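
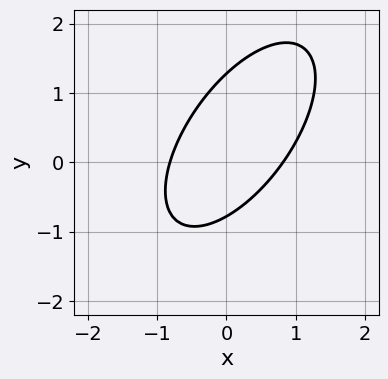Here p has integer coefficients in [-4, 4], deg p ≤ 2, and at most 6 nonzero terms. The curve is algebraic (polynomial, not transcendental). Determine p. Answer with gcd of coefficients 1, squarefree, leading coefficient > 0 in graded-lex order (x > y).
3*x^2 - 3*x*y + 2*y^2 - y - 2

1. deg p = 2. No degree-1 curve has this shape.
2. Putting this together gives p.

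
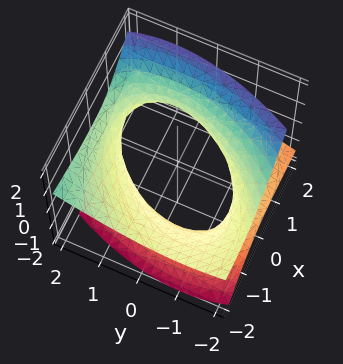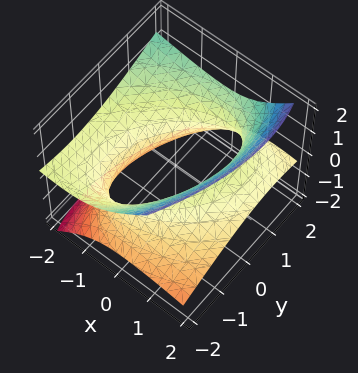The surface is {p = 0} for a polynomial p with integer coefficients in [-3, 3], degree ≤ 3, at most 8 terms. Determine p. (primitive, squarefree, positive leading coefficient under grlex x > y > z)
x^2 - x*y + 3*x*z + y^2 - 3*z^2 - 2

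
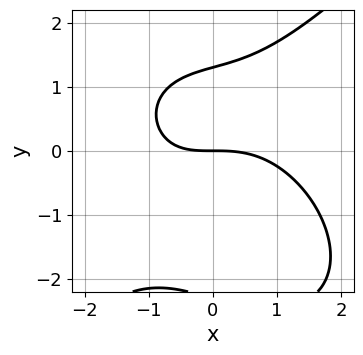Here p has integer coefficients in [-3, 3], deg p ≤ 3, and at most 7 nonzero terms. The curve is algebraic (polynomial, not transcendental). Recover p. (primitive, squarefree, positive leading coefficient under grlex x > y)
x^3 - y^3 + x*y - y^2 + 3*y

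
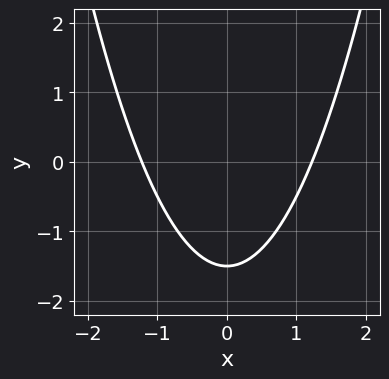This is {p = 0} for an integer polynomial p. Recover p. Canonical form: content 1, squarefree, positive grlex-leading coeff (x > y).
1. Degree: no degree-1 curve has this shape, so deg p = 2.
2. Symmetries: mirror symmetry x ↦ −x ⇒ only even powers of x.
3. Assembling these constraints gives the stated polynomial.

2*x^2 - 2*y - 3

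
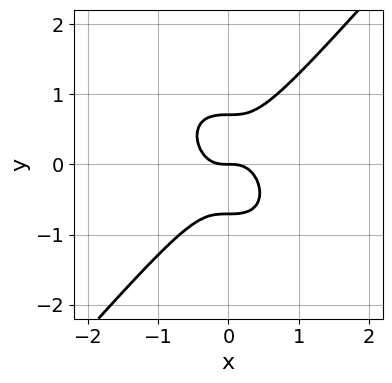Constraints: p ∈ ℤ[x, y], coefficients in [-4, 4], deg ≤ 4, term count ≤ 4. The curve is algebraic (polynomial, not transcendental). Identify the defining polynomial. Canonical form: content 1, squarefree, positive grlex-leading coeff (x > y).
Degree: no degree-2 curve has this shape, so deg p = 3.
Observable constraints: one y-axis crossing is at y = 0; it crosses the x-axis at the gridline x = 0.
Matching integer coefficients to the picture gives p.

3*x^3 - 2*y^3 + y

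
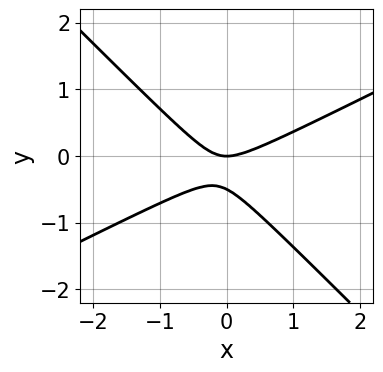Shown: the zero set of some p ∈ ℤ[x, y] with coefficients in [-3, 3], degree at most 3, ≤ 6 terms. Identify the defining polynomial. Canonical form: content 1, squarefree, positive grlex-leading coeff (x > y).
x^2 - x*y - 2*y^2 - y

(a) deg p = 2. The shape is more complex than any degree-1 curve.
(b) From the visible intercepts: it crosses the x-axis at the gridline x = 0; it meets the y-axis at y = 0 (among the integer gridlines).
(c) Solving for integer coefficients yields p as stated.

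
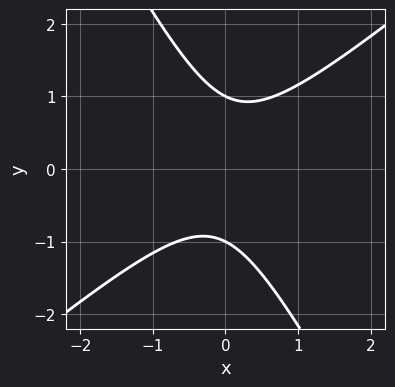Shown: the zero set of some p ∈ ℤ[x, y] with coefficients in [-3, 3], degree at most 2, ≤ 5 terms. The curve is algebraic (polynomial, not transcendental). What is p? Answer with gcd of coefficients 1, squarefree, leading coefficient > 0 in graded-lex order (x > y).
3*x^2 - 2*x*y - 2*y^2 + 2

1. Degree: a generic line meets the curve in up to 2 points, so deg p = 2.
2. Observable constraints: the y-axis gridline crossings are at y ∈ {-1, 1}; it misses every integer gridline on the x-axis.
3. The integer polynomial consistent with all of this is the stated p.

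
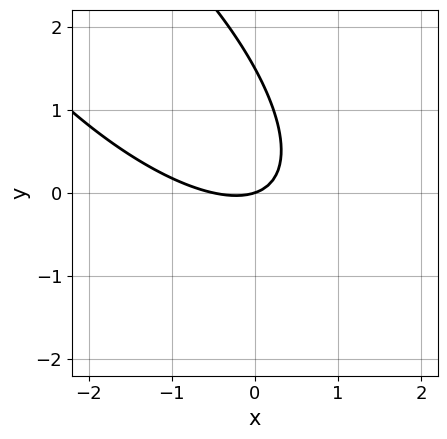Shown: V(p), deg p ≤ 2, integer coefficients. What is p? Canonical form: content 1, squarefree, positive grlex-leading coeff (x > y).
2*x^2 + 3*x*y + 2*y^2 + x - 3*y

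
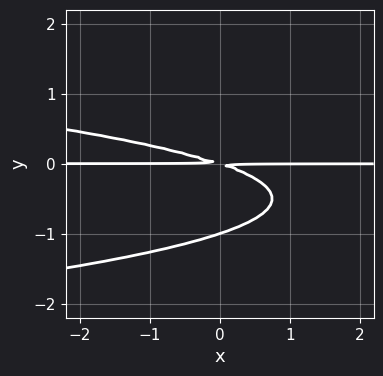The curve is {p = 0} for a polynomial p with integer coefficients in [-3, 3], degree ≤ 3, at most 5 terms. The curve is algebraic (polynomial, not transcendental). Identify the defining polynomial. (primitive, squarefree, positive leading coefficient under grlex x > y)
(a) Degree: no degree-2 curve has this shape, so deg p = 3.
(b) Reading off the gridlines: every point of the x-axis in the box is on the curve; one y-axis crossing is at y = -1.
(c) Putting this together gives p.

3*y^3 + x*y + 3*y^2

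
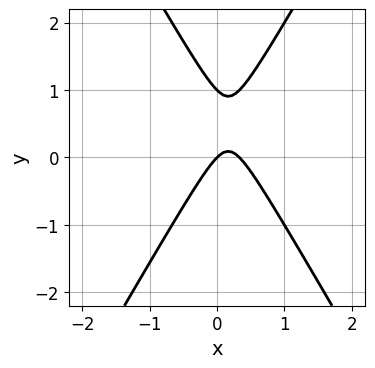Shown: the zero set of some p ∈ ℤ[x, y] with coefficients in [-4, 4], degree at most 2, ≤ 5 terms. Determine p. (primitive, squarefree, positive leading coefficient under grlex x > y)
Degree: no degree-1 curve has this shape, so deg p = 2.
Checking where it meets the axes: the y-axis gridline crossings are at y ∈ {0, 1}; it crosses the x-axis at the gridline x = 0.
The integer polynomial consistent with all of this is the stated p.

3*x^2 - y^2 - x + y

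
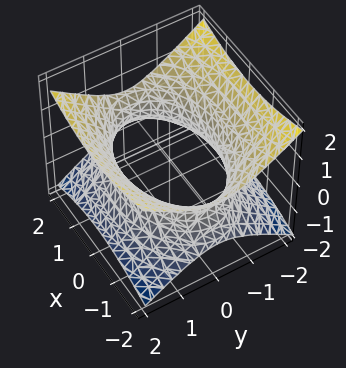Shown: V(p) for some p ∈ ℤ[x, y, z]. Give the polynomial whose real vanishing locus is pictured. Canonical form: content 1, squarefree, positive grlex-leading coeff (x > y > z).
(a) deg p = 2. One connected sheet with a waist; a quadric.
(b) Symmetries: the z ↦ −z reflection is a symmetry, so z appears only in even powers; mirror symmetry y ↦ −y ⇒ only even powers of y; mirror symmetry x ↦ −x ⇒ only even powers of x.
(c) Against the integer gridlines: the surface avoids every integer z-axis point in the box.
(d) Fitting integer coefficients to these (and the overall shape) gives p.

x^2 + 2*y^2 - 3*z^2 - 3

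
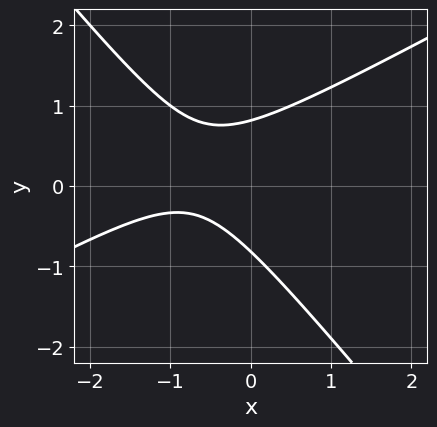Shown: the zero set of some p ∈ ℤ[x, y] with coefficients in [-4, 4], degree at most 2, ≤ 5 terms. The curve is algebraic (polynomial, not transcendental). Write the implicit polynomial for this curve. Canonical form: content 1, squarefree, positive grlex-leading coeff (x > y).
2*x^2 - 2*x*y - 3*y^2 + 3*x + 2

(a) Degree: a generic line meets the curve in up to 2 points, so deg p = 2.
(b) Reading off the gridlines: no x-intercept at any integer in the box.
(c) Solving for integer coefficients yields p as stated.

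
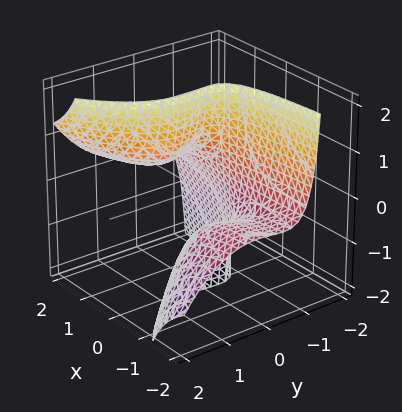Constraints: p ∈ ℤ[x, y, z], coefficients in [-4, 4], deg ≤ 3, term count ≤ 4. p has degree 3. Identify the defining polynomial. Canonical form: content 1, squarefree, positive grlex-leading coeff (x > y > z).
2*x*y*z - 2*y^3 + 3*x*z - 1

1. The degree is 3 — a generic line meets the surface in up to 3 points.
2. From the visible intercepts: the surface avoids every integer z-axis point in the box; no x-intercept at any integer in the box.
3. Putting this together gives p.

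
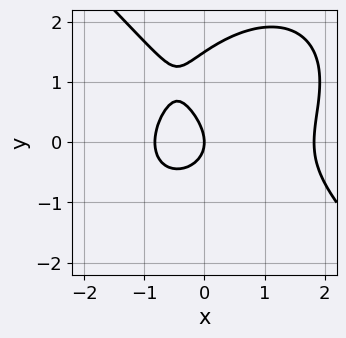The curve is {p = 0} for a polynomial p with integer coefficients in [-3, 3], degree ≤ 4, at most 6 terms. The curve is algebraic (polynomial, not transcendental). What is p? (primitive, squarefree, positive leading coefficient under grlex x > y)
2*x^3 + 2*y^3 - 2*x^2 - 3*y^2 - 3*x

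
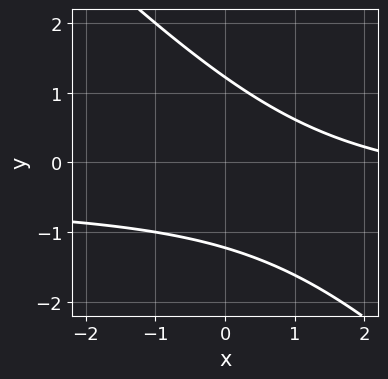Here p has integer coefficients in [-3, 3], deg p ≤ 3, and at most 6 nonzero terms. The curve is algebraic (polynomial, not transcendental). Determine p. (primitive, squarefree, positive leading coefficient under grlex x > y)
2*x*y + 2*y^2 + x - 3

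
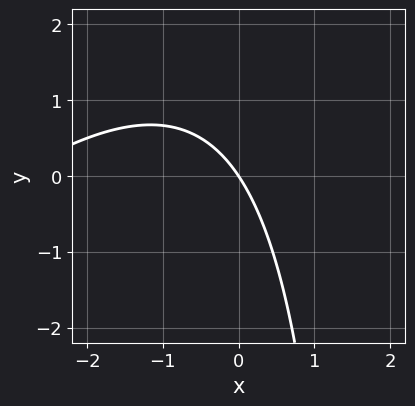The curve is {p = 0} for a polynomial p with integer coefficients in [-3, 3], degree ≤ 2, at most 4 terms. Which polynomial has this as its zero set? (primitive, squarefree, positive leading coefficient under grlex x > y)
x^2 - x*y + 3*x + 2*y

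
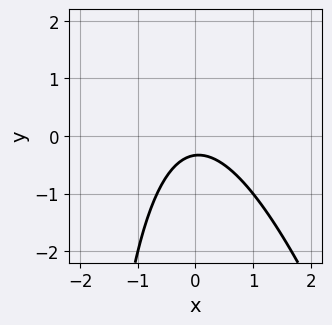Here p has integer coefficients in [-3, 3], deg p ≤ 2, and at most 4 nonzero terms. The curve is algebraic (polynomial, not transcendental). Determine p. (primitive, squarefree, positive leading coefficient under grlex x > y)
(a) Degree: the shape is more complex than any degree-1 curve, so deg p = 2.
(b) Reading off the gridlines: the curve avoids every integer x-axis point in the box.
(c) Assembling these constraints gives the stated polynomial.

3*x^2 + x*y + 3*y + 1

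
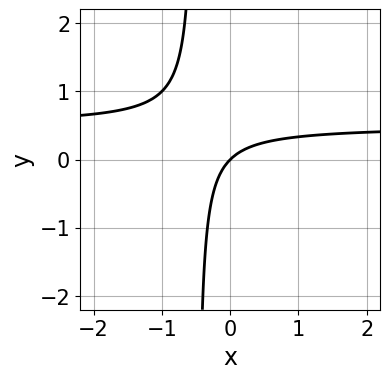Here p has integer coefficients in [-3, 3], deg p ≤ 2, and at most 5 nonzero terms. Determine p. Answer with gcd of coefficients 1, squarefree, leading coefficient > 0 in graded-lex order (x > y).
1. The degree is 2 — a generic line meets the curve in up to 2 points.
2. Observable constraints: it crosses the x-axis at the gridline x = 0; it crosses the y-axis at the gridline y = 0.
3. The integer polynomial consistent with all of this is the stated p.

2*x*y - x + y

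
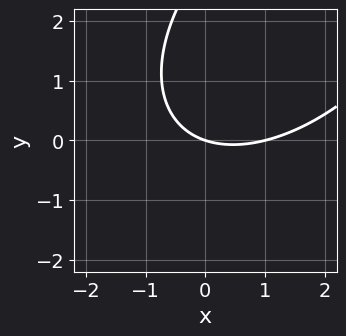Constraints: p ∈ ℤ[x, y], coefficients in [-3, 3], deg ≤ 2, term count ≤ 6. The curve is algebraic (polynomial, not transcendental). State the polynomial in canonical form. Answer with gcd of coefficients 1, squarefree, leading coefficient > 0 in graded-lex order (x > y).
1. Degree: no degree-1 curve has this shape, so deg p = 2.
2. Reading off the gridlines: it crosses the y-axis at the gridline y = 0; the x-axis gridline crossings are at x ∈ {0, 1}.
3. Assembling these constraints gives the stated polynomial.

x^2 - x*y + y^2 - x - 3*y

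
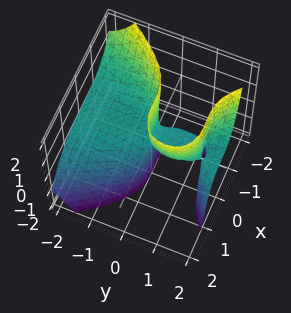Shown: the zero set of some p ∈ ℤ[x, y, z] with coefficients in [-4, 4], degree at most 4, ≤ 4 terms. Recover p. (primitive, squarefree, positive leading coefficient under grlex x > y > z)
First, deg p = 3. A generic line meets the surface in up to 3 points.
Then, from the visible intercepts: the visible y-axis segment lies entirely on the surface; the visible z-axis segment lies entirely on the surface.
Finally, assembling these constraints gives the stated polynomial.

2*x^3 + 2*y^2*z + x^2 - 3*y*z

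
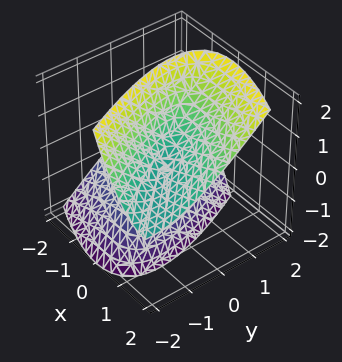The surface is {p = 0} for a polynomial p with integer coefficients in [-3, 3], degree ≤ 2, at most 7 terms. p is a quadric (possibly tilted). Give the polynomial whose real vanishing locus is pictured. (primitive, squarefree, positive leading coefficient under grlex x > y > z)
x^2 + 2*x*y - 2*x*z + y^2 - z^2

I count 2 distinct pieces. Treating them together as one polynomial.
The degree is 2 — the shape is more complex than any degree-1 surface.
From the axis intercepts and sections: one x-axis crossing is at x = 0; it crosses the y-axis at the gridline y = 0; it crosses the z-axis at the gridline z = 0.
Matching integer coefficients to the picture gives p.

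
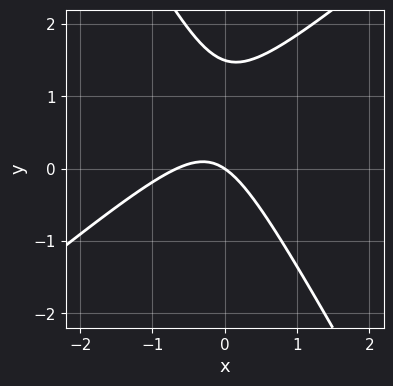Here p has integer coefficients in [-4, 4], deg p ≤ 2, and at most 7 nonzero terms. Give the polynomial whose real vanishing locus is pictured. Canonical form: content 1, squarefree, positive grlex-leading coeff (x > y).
First, the degree is 2 — no degree-1 curve has this shape.
Next, against the integer gridlines: it meets the y-axis at y = 0 (among the integer gridlines); it meets the x-axis at x = 0 (among the integer gridlines).
Finally, together with the visible shape, these determine p as stated.

3*x^2 - 2*x*y - 2*y^2 + 2*x + 3*y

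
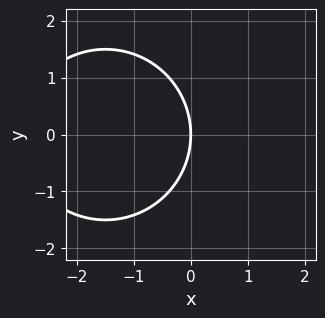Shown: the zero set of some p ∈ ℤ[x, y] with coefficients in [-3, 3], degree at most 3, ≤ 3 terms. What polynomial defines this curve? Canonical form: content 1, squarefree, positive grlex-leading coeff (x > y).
x^2 + y^2 + 3*x

First, the degree is 2 — a generic line meets the curve in up to 2 points.
Next, symmetries: mirror symmetry y ↦ −y ⇒ only even powers of y.
Next, checking where it meets the axes: one y-axis crossing is at y = 0; one x-axis crossing is at x = 0.
Finally, solving for integer coefficients yields p as stated.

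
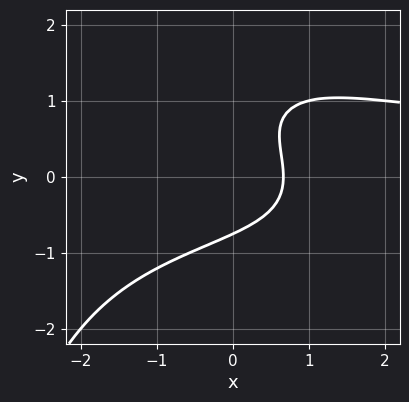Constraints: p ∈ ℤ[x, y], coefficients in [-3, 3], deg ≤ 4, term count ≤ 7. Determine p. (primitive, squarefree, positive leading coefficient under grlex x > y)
x^2*y^2 + 2*y^3 - 2*y^2 - 3*x + 2

1. deg p = 4.
2. Putting this together gives p.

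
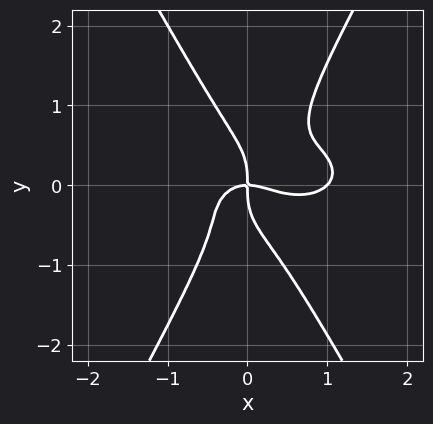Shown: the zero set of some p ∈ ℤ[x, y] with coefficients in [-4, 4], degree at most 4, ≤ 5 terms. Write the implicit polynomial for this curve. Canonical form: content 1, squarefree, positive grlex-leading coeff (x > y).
(a) Degree: a generic line meets the curve in up to 4 points, so deg p = 4.
(b) Against the integer gridlines: among the integer gridlines, it crosses the x-axis at x ∈ {0, 1}; it crosses the y-axis at the gridline y = 0.
(c) The integer polynomial consistent with all of this is the stated p.

x^4 + 3*x^2*y^2 - y^4 - x^3 - x*y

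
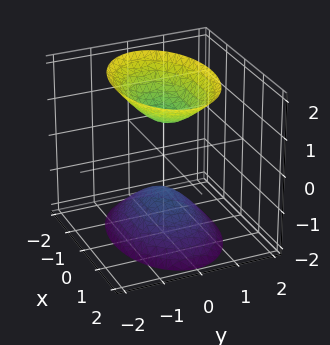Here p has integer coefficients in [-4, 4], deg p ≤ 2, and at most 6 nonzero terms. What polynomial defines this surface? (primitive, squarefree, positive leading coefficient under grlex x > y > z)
x^2 + 2*y^2 - z^2 + 1

(a) The picture has 2 separate pieces.
(b) The degree is 2 — two sheets facing apart; a quadric.
(c) Symmetries: mirror symmetry x ↦ −x ⇒ only even powers of x; it's symmetric under z → −z, forcing even powers of z; mirror symmetry y ↦ −y ⇒ only even powers of y.
(d) Against the integer gridlines: no y-intercept at any integer in the box; among the integer gridlines, it crosses the z-axis at z ∈ {-1, 1}.
(e) Solving for integer coefficients yields p as stated.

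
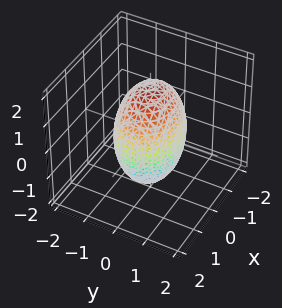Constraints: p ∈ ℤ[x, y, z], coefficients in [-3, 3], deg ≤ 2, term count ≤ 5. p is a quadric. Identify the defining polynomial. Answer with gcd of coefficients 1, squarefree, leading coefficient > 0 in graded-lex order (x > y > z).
The degree is 2 — a closed, bounded, convex surface; a quadric.
Symmetries: mirror symmetry z ↦ −z ⇒ only even powers of z; it's symmetric under x → −x, forcing even powers of x; the y ↦ −y reflection is a symmetry, so y appears only in even powers.
From the visible intercepts: among the integer gridlines, it crosses the y-axis at y ∈ {-1, 1}.
Fitting integer coefficients to these (and the overall shape) gives p.

2*x^2 + 3*y^2 + z^2 - 3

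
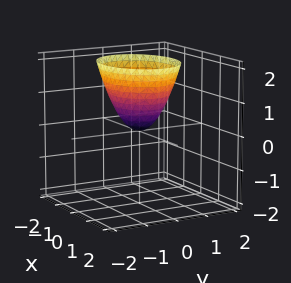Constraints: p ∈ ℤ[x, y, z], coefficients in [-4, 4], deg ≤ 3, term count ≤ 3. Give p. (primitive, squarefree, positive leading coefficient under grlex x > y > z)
First, the degree is 2 — a single bowl opening along one axis; a quadric.
Then, symmetries: it's symmetric under y → −y, forcing even powers of y; mirror symmetry x ↦ −x ⇒ only even powers of x.
Then, from the axis intercepts and sections: it meets the z-axis at z = 0 (among the integer gridlines); one y-axis crossing is at y = 0; it meets the x-axis at x = 0 (among the integer gridlines).
Finally, solving for integer coefficients yields p as stated.

2*x^2 + 3*y^2 - 2*z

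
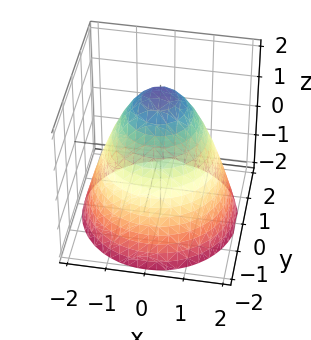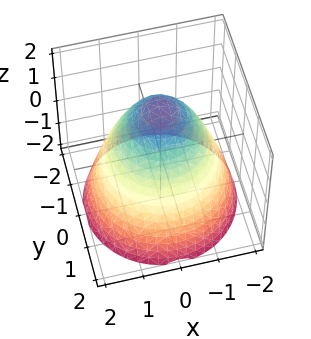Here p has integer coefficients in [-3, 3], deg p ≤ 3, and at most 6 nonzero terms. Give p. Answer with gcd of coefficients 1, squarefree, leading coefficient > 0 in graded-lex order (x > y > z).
x^2 + y^2 + z - 2

The degree is 2 — no degree-1 surface has this shape.
Symmetries: the surface is invariant under rotation about z: p = q(x² + y², z).
From the visible intercepts: a circular section at z = -1 has radius between 1 and 2; one z-axis crossing is at z = 2.
The integer polynomial consistent with all of this is the stated p.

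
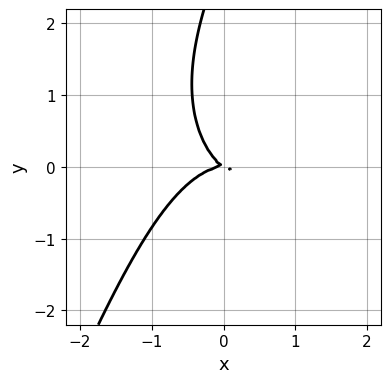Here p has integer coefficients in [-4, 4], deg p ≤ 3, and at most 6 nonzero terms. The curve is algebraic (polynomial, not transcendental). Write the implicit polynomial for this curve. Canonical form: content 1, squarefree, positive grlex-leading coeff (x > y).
First, degree: no degree-2 curve has this shape, so deg p = 3.
Then, from the visible intercepts: one y-axis crossing is at y = 0; it meets the x-axis at x = 0 (among the integer gridlines).
Finally, solving for integer coefficients yields p as stated.

3*x^3 + 2*x*y^2 - y^3 + 2*x*y + 3*y^2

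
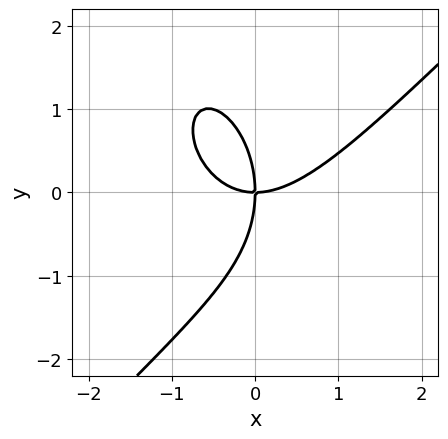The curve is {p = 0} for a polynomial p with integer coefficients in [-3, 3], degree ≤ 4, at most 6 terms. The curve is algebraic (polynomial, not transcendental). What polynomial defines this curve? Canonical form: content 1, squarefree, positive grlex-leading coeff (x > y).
2*x^3 - x^2*y - y^3 - 3*x*y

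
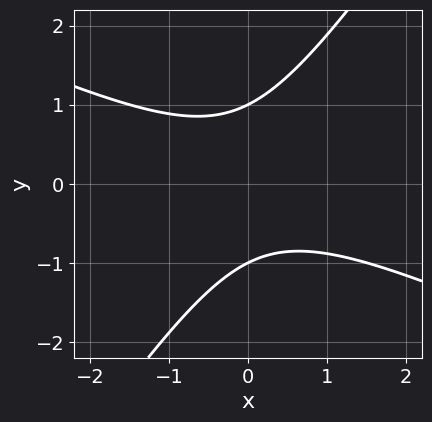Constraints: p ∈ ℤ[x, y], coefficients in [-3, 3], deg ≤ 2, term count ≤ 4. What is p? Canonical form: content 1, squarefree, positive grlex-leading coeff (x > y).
2*x^2 + 3*x*y - 3*y^2 + 3

deg p = 2.
From the visible intercepts: it misses every integer gridline on the x-axis; among the integer gridlines, it crosses the y-axis at y ∈ {-1, 1}.
Fitting integer coefficients to these (and the overall shape) gives p.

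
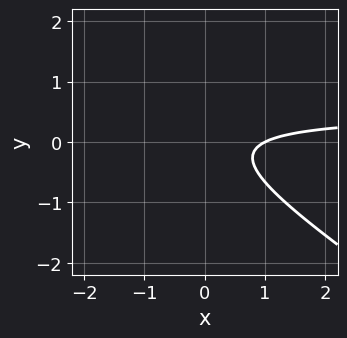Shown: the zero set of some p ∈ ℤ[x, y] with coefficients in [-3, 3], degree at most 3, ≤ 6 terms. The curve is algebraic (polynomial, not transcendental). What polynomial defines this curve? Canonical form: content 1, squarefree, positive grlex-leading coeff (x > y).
deg p = 2.
From the axis intercepts and sections: the curve avoids every integer y-axis point in the box; one x-axis crossing is at x = 1.
The integer polynomial consistent with all of this is the stated p.

2*x*y + 3*y^2 - x + 1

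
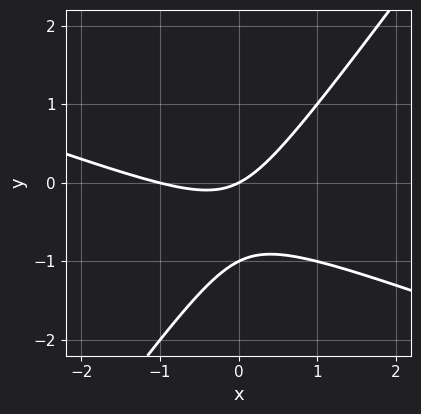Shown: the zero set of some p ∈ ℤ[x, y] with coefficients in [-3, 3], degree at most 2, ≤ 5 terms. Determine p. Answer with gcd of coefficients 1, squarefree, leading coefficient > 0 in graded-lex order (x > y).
x^2 + 2*x*y - 2*y^2 + x - 2*y

First, degree: a generic line meets the curve in up to 2 points, so deg p = 2.
Then, from the axis intercepts and sections: among the integer gridlines, it crosses the x-axis at x ∈ {-1, 0}; the y-axis gridline crossings are at y ∈ {-1, 0}.
Finally, solving for integer coefficients yields p as stated.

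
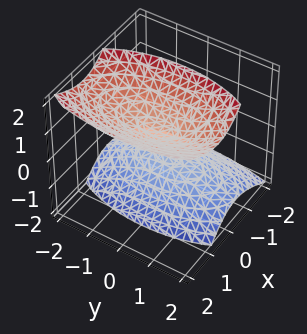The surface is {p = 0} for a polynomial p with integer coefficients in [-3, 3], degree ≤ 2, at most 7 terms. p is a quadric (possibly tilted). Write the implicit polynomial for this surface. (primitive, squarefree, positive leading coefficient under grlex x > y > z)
3*x^2 - 2*x*z + y^2 - 2*z^2 + 1

1. The picture has 2 separate pieces. Treating them together as one polynomial.
2. deg p = 2. The shape is more complex than any degree-1 surface.
3. Checking where it meets the axes: the surface avoids every integer x-axis point in the box; the surface avoids every integer y-axis point in the box.
4. The integer polynomial consistent with all of this is the stated p.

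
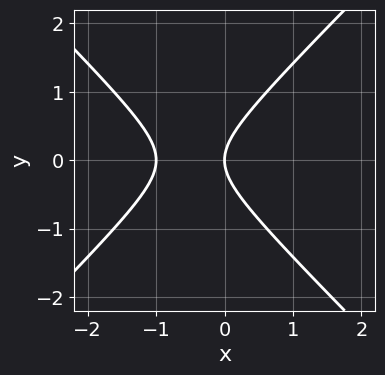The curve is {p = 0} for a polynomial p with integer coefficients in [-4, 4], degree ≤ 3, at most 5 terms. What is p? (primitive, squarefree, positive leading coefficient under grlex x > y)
x^2 - y^2 + x

1. deg p = 2. The shape is more complex than any degree-1 curve.
2. Symmetries: it's symmetric under y → −y, forcing even powers of y.
3. Checking where it meets the axes: it meets the y-axis at y = 0 (among the integer gridlines); the x-axis gridline crossings are at x ∈ {-1, 0}.
4. Assembling these constraints gives the stated polynomial.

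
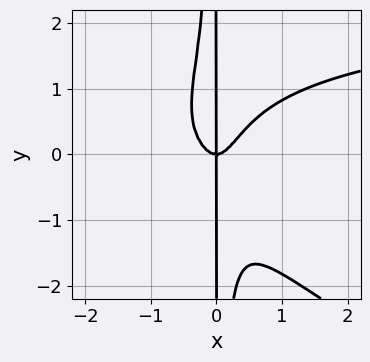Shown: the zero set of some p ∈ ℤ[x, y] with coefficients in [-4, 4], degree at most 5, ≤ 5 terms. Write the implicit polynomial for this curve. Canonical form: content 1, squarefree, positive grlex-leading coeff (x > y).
x^3*y + 2*x^2*y^2 - 3*x^3 + x*y

The degree is 4 — no degree-3 curve has this shape.
Reading off the gridlines: it crosses the x-axis at the gridline x = 0; every point of the y-axis in the box is on the curve.
Assembling these constraints gives the stated polynomial.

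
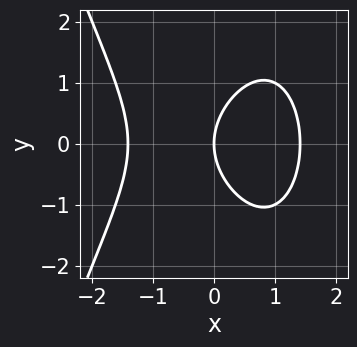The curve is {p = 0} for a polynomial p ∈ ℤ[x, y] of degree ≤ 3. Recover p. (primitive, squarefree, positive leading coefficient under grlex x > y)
x^3 + y^2 - 2*x

Degree: the shape is more complex than any degree-2 curve, so deg p = 3.
Symmetries: it's symmetric under y → −y, forcing even powers of y.
Checking where it meets the axes: it crosses the y-axis at the gridline y = 0; it crosses the x-axis at the gridline x = 0.
Together with the visible shape, these determine p as stated.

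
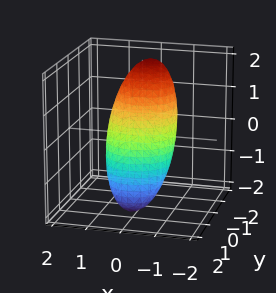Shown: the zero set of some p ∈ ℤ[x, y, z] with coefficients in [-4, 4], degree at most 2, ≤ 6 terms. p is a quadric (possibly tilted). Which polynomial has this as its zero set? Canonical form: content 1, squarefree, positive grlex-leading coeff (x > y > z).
First, deg p = 2.
Then, reading off the gridlines: among the integer gridlines, it crosses the y-axis at y ∈ {-1, 1}; the x-axis gridline crossings are at x ∈ {-1, 1}.
Finally, matching integer coefficients to the picture gives p.

2*x^2 + 2*y^2 + 2*y*z + z^2 - 2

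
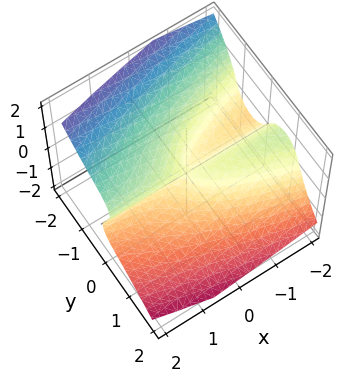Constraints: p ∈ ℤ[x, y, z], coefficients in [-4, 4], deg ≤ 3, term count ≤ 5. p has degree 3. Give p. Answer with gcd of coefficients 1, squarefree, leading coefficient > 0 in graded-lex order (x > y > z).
3*y^3 + y^2*z + 2*z^3 + 2*x*y - x*z

deg p = 3.
Reading off the gridlines: it meets the z-axis at z = 0 (among the integer gridlines); it meets the y-axis at y = 0 (among the integer gridlines); the visible x-axis segment lies entirely on the surface.
Assembling these constraints gives the stated polynomial.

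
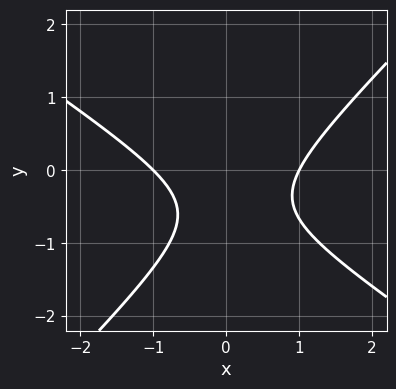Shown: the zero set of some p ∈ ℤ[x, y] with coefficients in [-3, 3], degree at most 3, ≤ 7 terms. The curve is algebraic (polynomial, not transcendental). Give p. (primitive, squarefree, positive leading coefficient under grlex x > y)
deg p = 2. No degree-1 curve has this shape.
Against the integer gridlines: the x-axis gridline crossings are at x ∈ {-1, 1}; the curve avoids every integer y-axis point in the box.
The integer polynomial consistent with all of this is the stated p.

2*x^2 + x*y - 3*y^2 - 3*y - 2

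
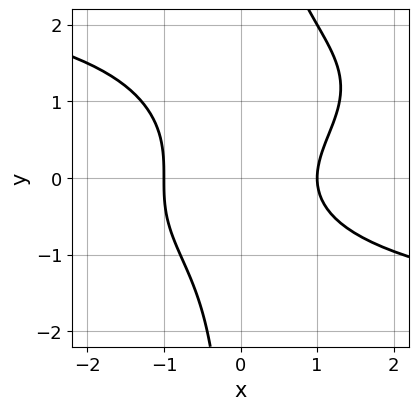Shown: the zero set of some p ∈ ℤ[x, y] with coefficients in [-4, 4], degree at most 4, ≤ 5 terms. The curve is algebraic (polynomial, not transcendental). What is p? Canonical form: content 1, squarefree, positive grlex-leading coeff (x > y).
2*x*y^3 - 2*x*y^2 + 3*x^2 - 2*y^2 - 3

First, the degree is 4 — a generic line meets the curve in up to 4 points.
Then, from the axis intercepts and sections: the x-axis gridline crossings are at x ∈ {-1, 1}; it misses every integer gridline on the y-axis.
Finally, fitting integer coefficients to these (and the overall shape) gives p.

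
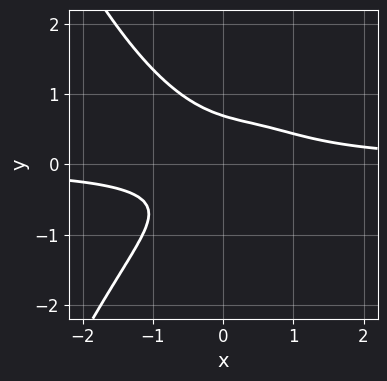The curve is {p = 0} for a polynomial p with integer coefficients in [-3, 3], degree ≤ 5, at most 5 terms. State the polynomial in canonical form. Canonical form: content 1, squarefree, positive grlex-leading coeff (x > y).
2*x^3*y + 3*y^3 - x^2 + 2*x*y - 1

First, degree: a generic line meets the curve in up to 4 points, so deg p = 4.
Then, from the axis intercepts and sections: no x-intercept at any integer in the box.
Finally, fitting integer coefficients to these (and the overall shape) gives p.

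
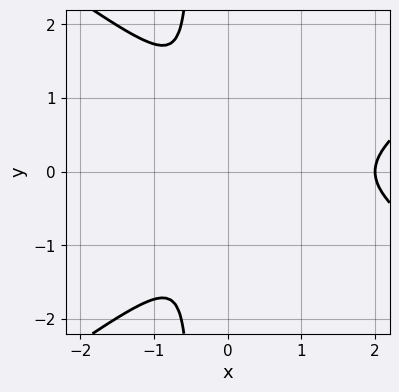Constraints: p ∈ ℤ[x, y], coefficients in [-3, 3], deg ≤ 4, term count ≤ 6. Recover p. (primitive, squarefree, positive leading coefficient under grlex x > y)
x^3 - 2*x*y^2 - 2*x^2 - y^2

The degree is 3 — a generic line meets the curve in up to 3 points.
Symmetries: the y ↦ −y reflection is a symmetry, so y appears only in even powers.
Against the integer gridlines: one x-axis crossing is at x = 2.
Fitting integer coefficients to these (and the overall shape) gives p.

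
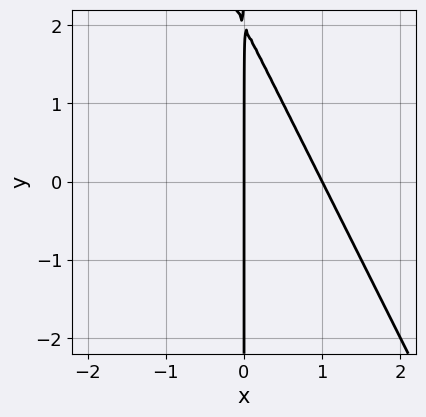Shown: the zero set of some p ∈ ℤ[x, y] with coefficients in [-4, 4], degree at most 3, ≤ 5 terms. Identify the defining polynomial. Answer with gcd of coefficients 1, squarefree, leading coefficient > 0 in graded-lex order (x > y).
Degree: no degree-1 curve has this shape, so deg p = 2.
Observable constraints: among the integer gridlines, it crosses the x-axis at x ∈ {0, 1}; the visible y-axis segment lies entirely on the curve.
Matching integer coefficients to the picture gives p.

2*x^2 + x*y - 2*x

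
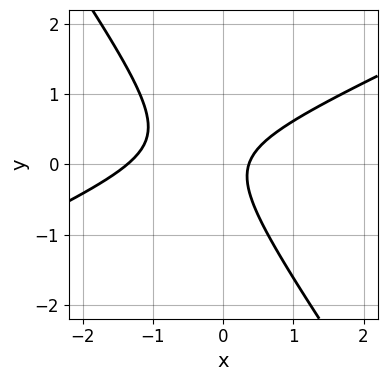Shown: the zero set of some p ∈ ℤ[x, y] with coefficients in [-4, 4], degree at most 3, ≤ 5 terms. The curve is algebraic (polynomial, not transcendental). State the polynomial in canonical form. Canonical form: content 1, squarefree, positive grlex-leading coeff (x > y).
2*x^2 - 3*x*y - 3*y^2 + 2*x - 1

The degree is 2 — a generic line meets the curve in up to 2 points.
Against the integer gridlines: the curve avoids every integer y-axis point in the box.
Matching integer coefficients to the picture gives p.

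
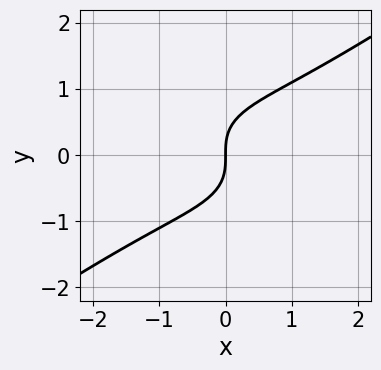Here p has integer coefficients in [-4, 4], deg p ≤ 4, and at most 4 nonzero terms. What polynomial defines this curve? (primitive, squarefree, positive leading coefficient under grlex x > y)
x^3 - 3*y^3 + 3*x

1. The degree is 3 — a generic line meets the curve in up to 3 points.
2. From the axis intercepts and sections: it crosses the x-axis at the gridline x = 0; it meets the y-axis at y = 0 (among the integer gridlines).
3. Together with the visible shape, these determine p as stated.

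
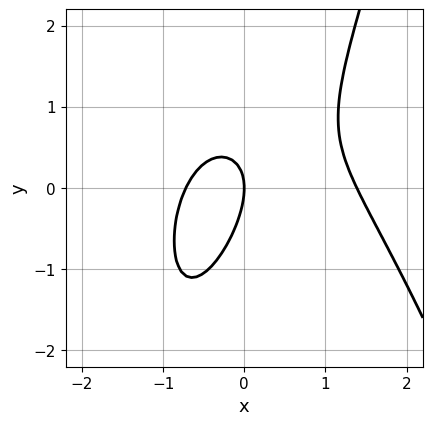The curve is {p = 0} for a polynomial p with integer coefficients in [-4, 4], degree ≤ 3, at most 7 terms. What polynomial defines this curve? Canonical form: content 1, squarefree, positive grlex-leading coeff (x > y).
3*x^3 - 2*x^2 + 3*x*y - 2*y^2 - 3*x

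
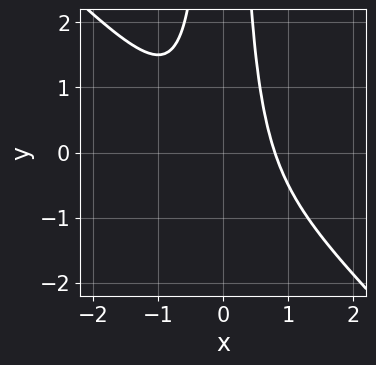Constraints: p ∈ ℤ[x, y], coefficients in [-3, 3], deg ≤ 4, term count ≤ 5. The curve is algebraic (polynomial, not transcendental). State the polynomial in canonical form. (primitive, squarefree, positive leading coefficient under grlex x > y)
2*x^3 + 2*x^2*y - 1

1. deg p = 3. The shape is more complex than any degree-2 curve.
2. Checking where it meets the axes: the curve avoids every integer y-axis point in the box.
3. These observations pin down the coefficients.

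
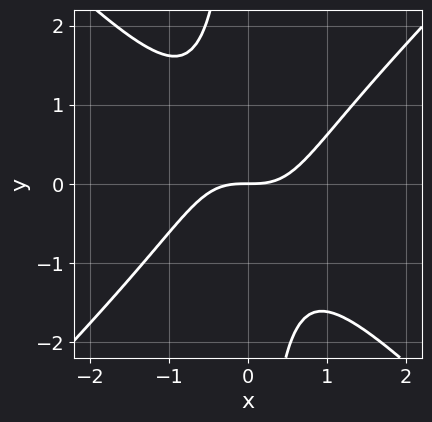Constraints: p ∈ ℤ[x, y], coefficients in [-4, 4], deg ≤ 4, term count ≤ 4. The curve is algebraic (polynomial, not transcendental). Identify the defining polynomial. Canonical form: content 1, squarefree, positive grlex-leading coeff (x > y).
x^3 - x*y^2 - y

deg p = 3. The shape is more complex than any degree-2 curve.
Reading off the gridlines: it crosses the x-axis at the gridline x = 0; one y-axis crossing is at y = 0.
The integer polynomial consistent with all of this is the stated p.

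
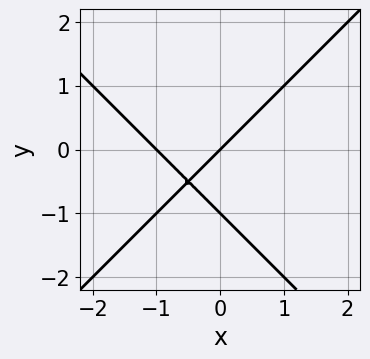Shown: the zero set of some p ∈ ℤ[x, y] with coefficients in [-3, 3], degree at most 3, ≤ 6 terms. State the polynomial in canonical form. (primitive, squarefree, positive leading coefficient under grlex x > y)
x^2 - y^2 + x - y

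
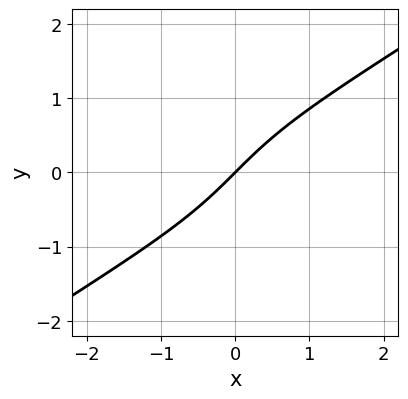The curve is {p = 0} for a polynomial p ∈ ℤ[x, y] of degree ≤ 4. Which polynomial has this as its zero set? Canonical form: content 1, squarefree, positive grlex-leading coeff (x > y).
1. Degree: no degree-2 curve has this shape, so deg p = 3.
2. Reading off the gridlines: it crosses the y-axis at the gridline y = 0; it meets the x-axis at x = 0 (among the integer gridlines).
3. The integer polynomial consistent with all of this is the stated p.

2*x*y^2 - 3*y^3 + 3*x - 3*y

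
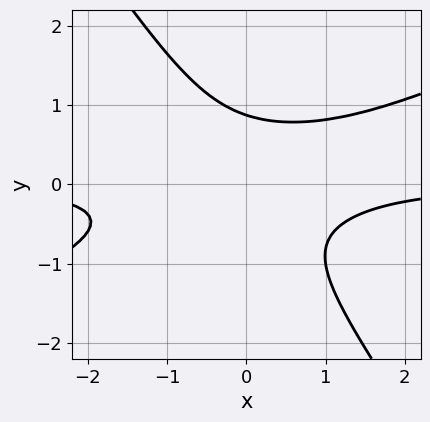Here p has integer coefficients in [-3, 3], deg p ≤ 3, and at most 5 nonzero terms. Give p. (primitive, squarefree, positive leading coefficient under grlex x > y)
2*x^2*y - 3*x*y^2 - 3*y^3 + 2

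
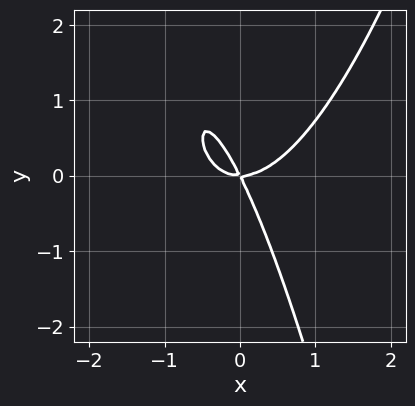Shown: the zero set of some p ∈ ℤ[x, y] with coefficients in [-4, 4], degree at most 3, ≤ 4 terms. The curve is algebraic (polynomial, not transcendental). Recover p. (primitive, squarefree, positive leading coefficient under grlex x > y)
2*x^3 - 2*x*y - y^2

1. deg p = 3. No degree-2 curve has this shape.
2. Reading off the gridlines: one y-axis crossing is at y = 0; one x-axis crossing is at x = 0.
3. Putting this together gives p.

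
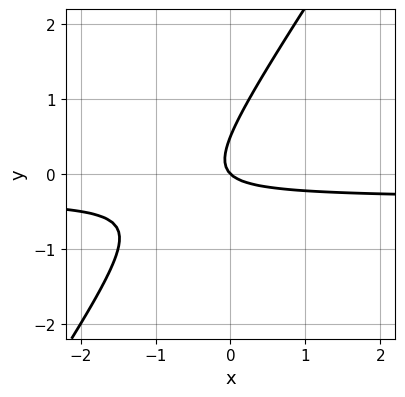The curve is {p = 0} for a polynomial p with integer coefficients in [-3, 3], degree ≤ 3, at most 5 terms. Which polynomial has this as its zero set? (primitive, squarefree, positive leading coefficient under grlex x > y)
3*x*y - 2*y^2 + x + y

First, degree: the shape is more complex than any degree-1 curve, so deg p = 2.
Next, from the visible intercepts: it crosses the y-axis at the gridline y = 0; it crosses the x-axis at the gridline x = 0.
Finally, putting this together gives p.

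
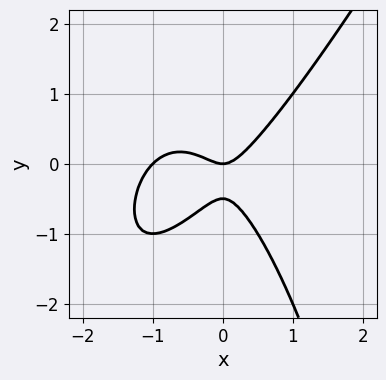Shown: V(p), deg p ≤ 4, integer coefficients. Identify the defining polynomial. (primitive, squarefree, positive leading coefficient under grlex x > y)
2*x^3 - x^2*y + 2*x^2 - 2*y^2 - y

(a) deg p = 3. A generic line meets the curve in up to 3 points.
(b) From the visible intercepts: one y-axis crossing is at y = 0; the x-axis gridline crossings are at x ∈ {-1, 0}.
(c) Solving for integer coefficients yields p as stated.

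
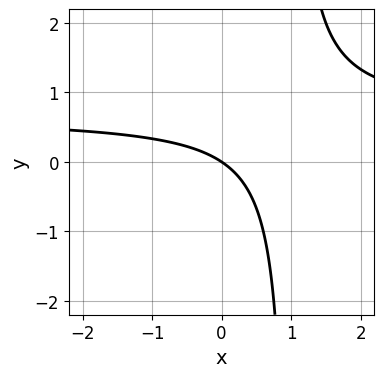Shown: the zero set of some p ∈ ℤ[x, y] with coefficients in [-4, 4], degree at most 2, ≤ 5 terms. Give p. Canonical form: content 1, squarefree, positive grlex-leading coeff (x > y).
3*x*y - 2*x - 3*y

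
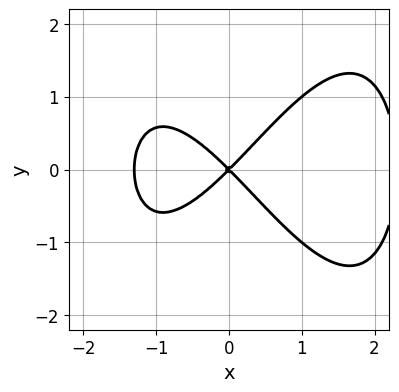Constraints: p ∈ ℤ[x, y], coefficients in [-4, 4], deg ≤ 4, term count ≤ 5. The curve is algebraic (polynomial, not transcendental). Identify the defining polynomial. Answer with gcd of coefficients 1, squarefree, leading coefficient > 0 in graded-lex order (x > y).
x^4 - x^3 - 3*x^2 + 3*y^2

(a) The degree is 4 — no degree-3 curve has this shape.
(b) Symmetries: the y ↦ −y reflection is a symmetry, so y appears only in even powers.
(c) From the axis intercepts and sections: it meets the y-axis at y = 0 (among the integer gridlines); one x-axis crossing is at x = 0.
(d) These observations pin down the coefficients.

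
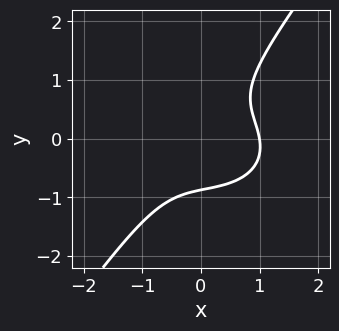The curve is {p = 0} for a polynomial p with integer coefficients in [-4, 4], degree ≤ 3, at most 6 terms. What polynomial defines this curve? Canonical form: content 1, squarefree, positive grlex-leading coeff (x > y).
The degree is 3 — a generic line meets the curve in up to 3 points.
From the axis intercepts and sections: one x-axis crossing is at x = 1.
Assembling these constraints gives the stated polynomial.

2*x^3 + 3*x*y^2 - 3*y^3 + x*y - 2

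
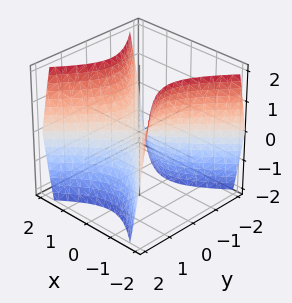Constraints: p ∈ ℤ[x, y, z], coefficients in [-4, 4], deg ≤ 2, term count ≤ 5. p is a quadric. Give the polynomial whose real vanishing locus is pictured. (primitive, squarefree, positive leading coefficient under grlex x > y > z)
3*x^2 - 3*y^2 - 2*z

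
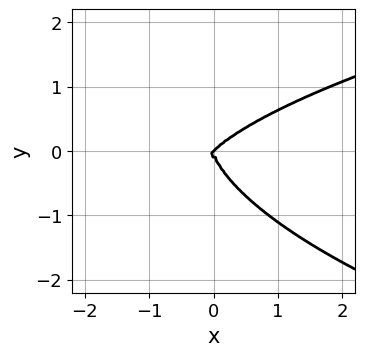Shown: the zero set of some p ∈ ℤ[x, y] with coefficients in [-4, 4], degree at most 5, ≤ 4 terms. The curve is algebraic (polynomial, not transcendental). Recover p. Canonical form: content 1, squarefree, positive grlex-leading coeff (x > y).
x^2*y^2 + 2*y^4 - 2*x^3 + 2*x^2*y

deg p = 4.
From the axis intercepts and sections: it meets the y-axis at y = 0 (among the integer gridlines); one x-axis crossing is at x = 0.
Solving for integer coefficients yields p as stated.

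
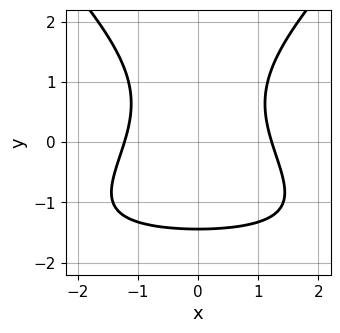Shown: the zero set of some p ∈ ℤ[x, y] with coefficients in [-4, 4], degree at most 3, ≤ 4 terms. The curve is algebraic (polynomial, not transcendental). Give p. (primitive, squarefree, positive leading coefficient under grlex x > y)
(a) Degree: no degree-2 curve has this shape, so deg p = 3.
(b) Symmetries: mirror symmetry x ↦ −x ⇒ only even powers of x.
(c) Putting this together gives p.

x^2*y - y^3 + 2*x^2 - 3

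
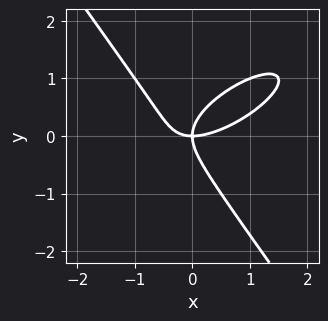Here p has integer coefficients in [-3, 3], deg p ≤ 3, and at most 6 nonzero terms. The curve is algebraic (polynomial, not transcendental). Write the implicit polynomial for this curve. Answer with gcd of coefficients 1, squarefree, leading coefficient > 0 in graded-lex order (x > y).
2*x^3 - 3*x^2*y + x*y^2 + 3*y^3 - 3*x*y

The degree is 3 — no degree-2 curve has this shape.
Checking where it meets the axes: it crosses the x-axis at the gridline x = 0; it crosses the y-axis at the gridline y = 0.
Assembling these constraints gives the stated polynomial.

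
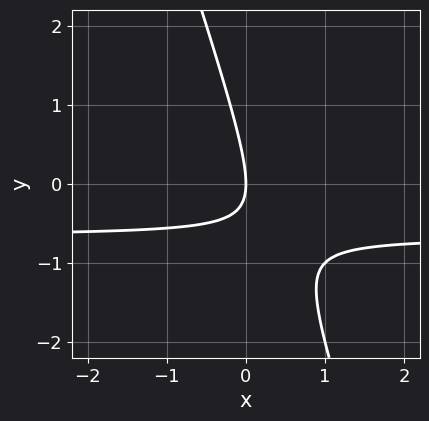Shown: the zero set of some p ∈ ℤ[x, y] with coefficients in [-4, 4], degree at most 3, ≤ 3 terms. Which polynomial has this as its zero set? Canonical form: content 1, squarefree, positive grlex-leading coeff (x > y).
3*x*y + y^2 + 2*x

First, deg p = 2.
Then, reading off the gridlines: it meets the y-axis at y = 0 (among the integer gridlines); it meets the x-axis at x = 0 (among the integer gridlines).
Finally, assembling these constraints gives the stated polynomial.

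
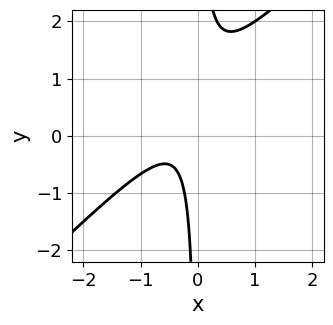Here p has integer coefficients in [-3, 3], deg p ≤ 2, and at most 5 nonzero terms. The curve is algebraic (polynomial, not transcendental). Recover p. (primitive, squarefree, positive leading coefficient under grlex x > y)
3*x^2 - 3*x*y + 2*x + 1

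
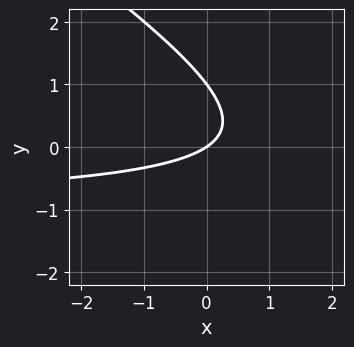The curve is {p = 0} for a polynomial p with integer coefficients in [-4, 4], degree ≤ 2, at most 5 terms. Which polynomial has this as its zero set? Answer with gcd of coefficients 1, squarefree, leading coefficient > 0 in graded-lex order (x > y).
2*x*y + 3*y^2 + 2*x - 3*y

deg p = 2. No degree-1 curve has this shape.
Reading off the gridlines: among the integer gridlines, it crosses the y-axis at y ∈ {0, 1}; it meets the x-axis at x = 0 (among the integer gridlines).
Assembling these constraints gives the stated polynomial.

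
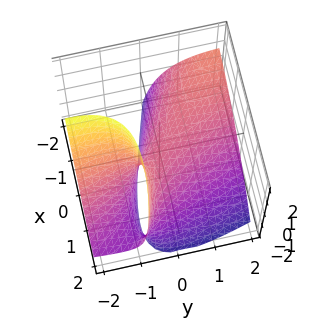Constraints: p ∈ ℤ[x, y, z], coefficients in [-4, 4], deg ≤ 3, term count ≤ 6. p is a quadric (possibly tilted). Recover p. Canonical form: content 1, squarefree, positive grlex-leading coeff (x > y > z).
x^2 + 3*x*y + y^2 + 3*y*z + 2*z

1. deg p = 2. A generic line meets the surface in up to 2 points.
2. Observable constraints: one x-axis crossing is at x = 0; it meets the y-axis at y = 0 (among the integer gridlines); it crosses the z-axis at the gridline z = 0.
3. The integer polynomial consistent with all of this is the stated p.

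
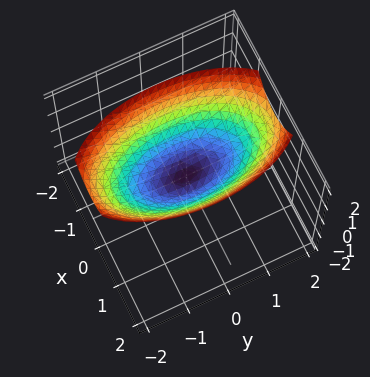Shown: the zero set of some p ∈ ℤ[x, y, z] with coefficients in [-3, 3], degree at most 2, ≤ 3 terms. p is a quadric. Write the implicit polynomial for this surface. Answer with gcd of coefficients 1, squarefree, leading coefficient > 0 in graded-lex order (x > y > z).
3*x^2 + y^2 - 3*z

(a) Degree: a paraboloid; a quadric, so deg p = 2.
(b) Symmetries: mirror symmetry y ↦ −y ⇒ only even powers of y; it's symmetric under x → −x, forcing even powers of x.
(c) Checking where it meets the axes: it crosses the y-axis at the gridline y = 0; one z-axis crossing is at z = 0; it crosses the x-axis at the gridline x = 0.
(d) Together with the visible shape, these determine p as stated.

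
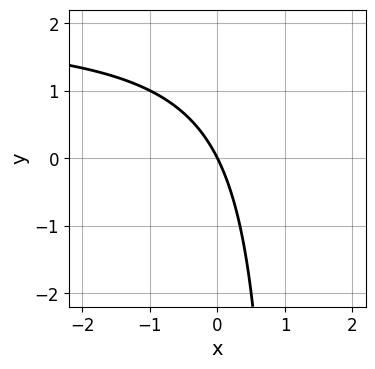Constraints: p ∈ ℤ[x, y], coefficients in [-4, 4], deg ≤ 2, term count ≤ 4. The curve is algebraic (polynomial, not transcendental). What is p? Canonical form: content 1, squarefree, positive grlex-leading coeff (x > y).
x*y - 2*x - y

Degree: no degree-1 curve has this shape, so deg p = 2.
Checking where it meets the axes: it meets the x-axis at x = 0 (among the integer gridlines); one y-axis crossing is at y = 0.
Putting this together gives p.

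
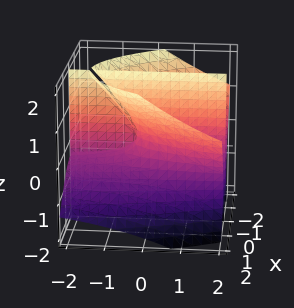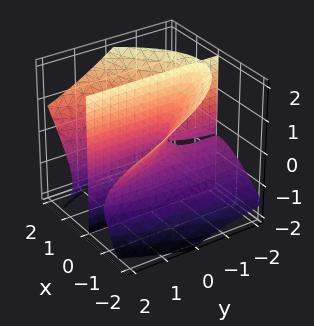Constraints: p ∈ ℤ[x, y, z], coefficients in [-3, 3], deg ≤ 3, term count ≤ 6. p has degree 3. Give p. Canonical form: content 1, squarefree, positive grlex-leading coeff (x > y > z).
3*x^3 - 3*x*y*z - 3*x*z^2 - 2*x*y - x

1. I count 2 distinct pieces.
2. The degree is 3 — a generic line meets the surface in up to 3 points.
3. Observable constraints: the visible z-axis segment lies entirely on the surface; every point of the y-axis in the box is on the surface.
4. Matching integer coefficients to the picture gives p.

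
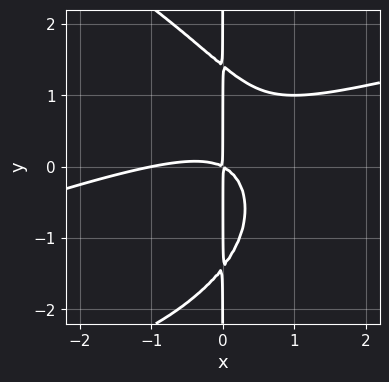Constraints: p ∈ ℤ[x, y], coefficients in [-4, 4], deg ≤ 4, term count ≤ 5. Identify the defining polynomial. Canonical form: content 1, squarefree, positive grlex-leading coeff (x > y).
deg p = 4. No degree-3 curve has this shape.
Reading off the gridlines: every point of the y-axis in the box is on the curve; one x-axis crossing is at x = -1.
Fitting integer coefficients to these (and the overall shape) gives p.

x*y^3 - x^3 + 3*x^2*y - x^2 - 2*x*y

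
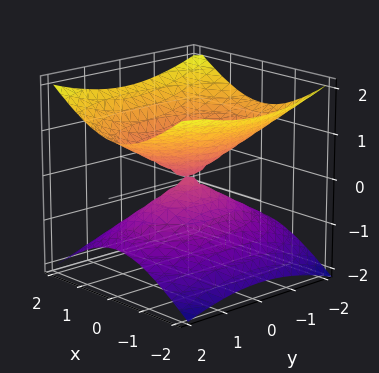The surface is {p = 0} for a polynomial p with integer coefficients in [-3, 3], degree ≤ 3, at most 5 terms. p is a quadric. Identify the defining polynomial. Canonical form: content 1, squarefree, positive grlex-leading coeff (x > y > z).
2*x^2 + y^2 - 3*z^2

(a) The degree is 2 — a double cone through the origin; a quadric.
(b) Symmetries: the y ↦ −y reflection is a symmetry, so y appears only in even powers; the x ↦ −x reflection is a symmetry, so x appears only in even powers; it's symmetric under z → −z, forcing even powers of z.
(c) Observable constraints: one z-axis crossing is at z = 0; it crosses the x-axis at the gridline x = 0; it crosses the y-axis at the gridline y = 0.
(d) Fitting integer coefficients to these (and the overall shape) gives p.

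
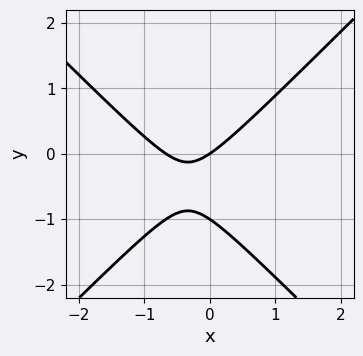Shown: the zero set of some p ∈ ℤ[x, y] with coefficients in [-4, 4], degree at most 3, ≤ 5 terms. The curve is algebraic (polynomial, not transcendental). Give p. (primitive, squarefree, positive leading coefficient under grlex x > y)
3*x^2 - 3*y^2 + 2*x - 3*y

1. deg p = 2. No degree-1 curve has this shape.
2. From the visible intercepts: it crosses the x-axis at the gridline x = 0; the y-axis gridline crossings are at y ∈ {-1, 0}.
3. These observations pin down the coefficients.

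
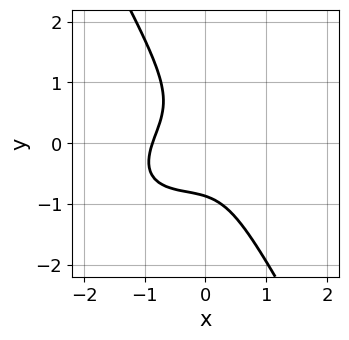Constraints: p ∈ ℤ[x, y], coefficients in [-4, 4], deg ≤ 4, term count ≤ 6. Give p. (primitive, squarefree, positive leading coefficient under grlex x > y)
3*x^3 - 3*x^2*y + 3*x*y^2 + 3*y^3 + 2

Degree: the shape is more complex than any degree-2 curve, so deg p = 3.
Solving for integer coefficients yields p as stated.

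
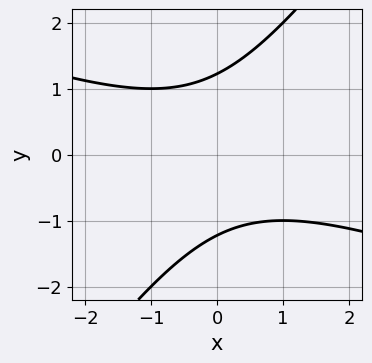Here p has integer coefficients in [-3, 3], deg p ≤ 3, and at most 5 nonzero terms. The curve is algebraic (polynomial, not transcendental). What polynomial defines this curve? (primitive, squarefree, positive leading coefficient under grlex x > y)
x^2 + 2*x*y - 2*y^2 + 3

deg p = 2. The shape is more complex than any degree-1 curve.
Observable constraints: no x-intercept at any integer in the box.
Assembling these constraints gives the stated polynomial.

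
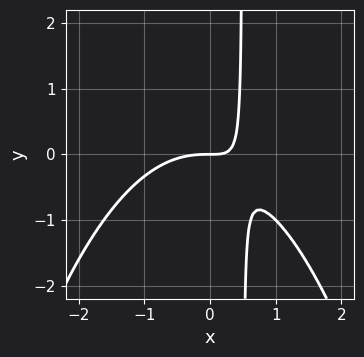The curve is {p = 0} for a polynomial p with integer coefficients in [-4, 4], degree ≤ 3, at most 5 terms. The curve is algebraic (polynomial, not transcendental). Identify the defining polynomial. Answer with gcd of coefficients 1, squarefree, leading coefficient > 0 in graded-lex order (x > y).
x^3 + 2*x*y - y

Degree: the shape is more complex than any degree-2 curve, so deg p = 3.
From the visible intercepts: it meets the x-axis at x = 0 (among the integer gridlines); one y-axis crossing is at y = 0.
Matching integer coefficients to the picture gives p.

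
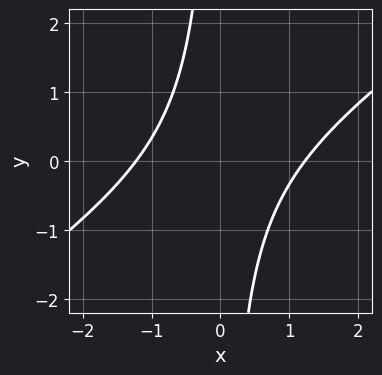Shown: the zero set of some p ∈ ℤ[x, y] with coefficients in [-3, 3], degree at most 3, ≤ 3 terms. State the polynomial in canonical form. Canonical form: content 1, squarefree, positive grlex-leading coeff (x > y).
2*x^2 - 3*x*y - 3

Degree: a generic line meets the curve in up to 2 points, so deg p = 2.
Observable constraints: it misses every integer gridline on the y-axis.
Assembling these constraints gives the stated polynomial.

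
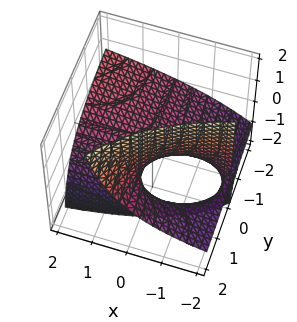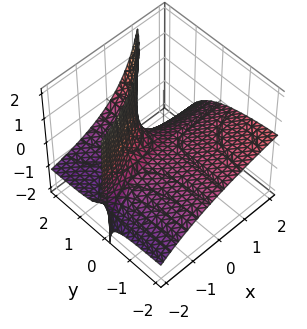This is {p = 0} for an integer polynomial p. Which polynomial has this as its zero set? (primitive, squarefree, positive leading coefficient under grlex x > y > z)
x*y + x*z - 2*y*z + 2*z

(a) deg p = 2. A generic line meets the surface in up to 2 points.
(b) Checking where it meets the axes: every point of the x-axis in the box is on the surface; the visible y-axis segment lies entirely on the surface; one z-axis crossing is at z = 0.
(c) Assembling these constraints gives the stated polynomial.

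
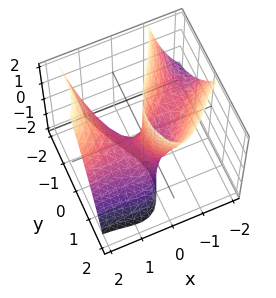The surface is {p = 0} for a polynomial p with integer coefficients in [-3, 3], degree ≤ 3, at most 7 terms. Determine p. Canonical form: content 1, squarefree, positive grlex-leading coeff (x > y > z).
x^3 - 3*x^2*y - 3*x*z - 2*y^2 + 2*y

(a) Degree: the shape is more complex than any degree-2 surface, so deg p = 3.
(b) Checking where it meets the axes: it crosses the x-axis at the gridline x = 0; among the integer gridlines, it crosses the y-axis at y ∈ {0, 1}.
(c) Solving for integer coefficients yields p as stated. Check: (0, 0, -2) on the z-axis lies on the surface, and p(0, 0, -2) = 0. ✓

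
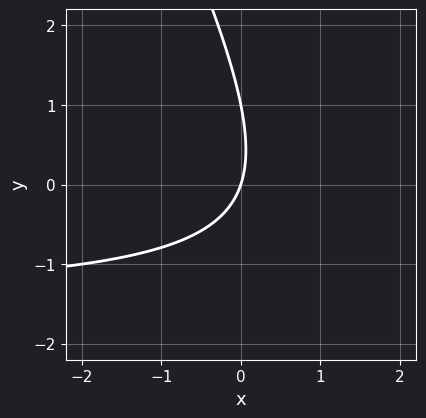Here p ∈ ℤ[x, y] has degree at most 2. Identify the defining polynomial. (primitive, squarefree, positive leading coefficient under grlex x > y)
2*x*y + y^2 + 3*x - y

The degree is 2 — no degree-1 curve has this shape.
Against the integer gridlines: one x-axis crossing is at x = 0; the y-axis gridline crossings are at y ∈ {0, 1}.
Together with the visible shape, these determine p as stated.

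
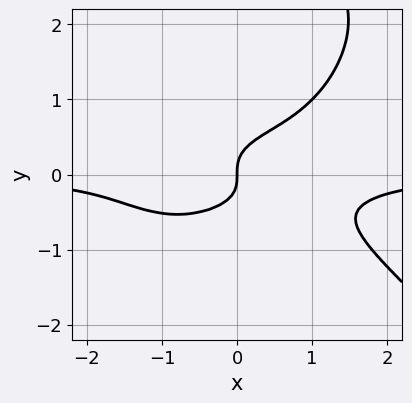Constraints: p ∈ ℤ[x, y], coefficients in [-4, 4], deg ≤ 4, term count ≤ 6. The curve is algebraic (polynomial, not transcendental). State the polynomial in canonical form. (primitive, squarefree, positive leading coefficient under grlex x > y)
x^3*y + y^4 - 3*y^3 + x

(a) deg p = 4. The shape is more complex than any degree-3 curve.
(b) From the visible intercepts: one x-axis crossing is at x = 0; it meets the y-axis at y = 0 (among the integer gridlines).
(c) Together with the visible shape, these determine p as stated.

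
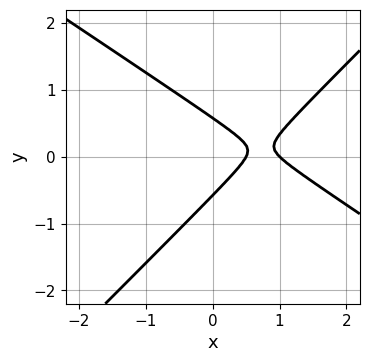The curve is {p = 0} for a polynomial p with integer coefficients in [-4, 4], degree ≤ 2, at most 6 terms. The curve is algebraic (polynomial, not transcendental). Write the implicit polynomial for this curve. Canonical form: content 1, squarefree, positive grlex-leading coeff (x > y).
Degree: a generic line meets the curve in up to 2 points, so deg p = 2.
Checking where it meets the axes: it meets the x-axis at x = 1 (among the integer gridlines).
Fitting integer coefficients to these (and the overall shape) gives p.

2*x^2 + x*y - 3*y^2 - 3*x + 1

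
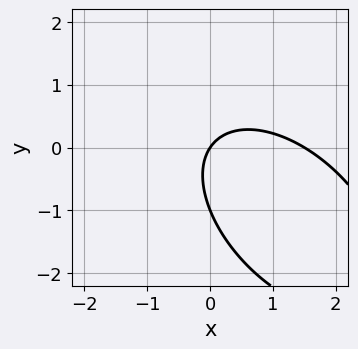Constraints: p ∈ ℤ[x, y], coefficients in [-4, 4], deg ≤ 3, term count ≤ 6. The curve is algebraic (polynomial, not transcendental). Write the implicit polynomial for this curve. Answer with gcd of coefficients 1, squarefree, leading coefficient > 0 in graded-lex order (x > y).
2*x^2 + 2*x*y + 2*y^2 - 3*x + 2*y

1. Degree: the shape is more complex than any degree-1 curve, so deg p = 2.
2. Against the integer gridlines: among the integer gridlines, it crosses the y-axis at y ∈ {-1, 0}; it meets the x-axis at x = 0 (among the integer gridlines).
3. Solving for integer coefficients yields p as stated.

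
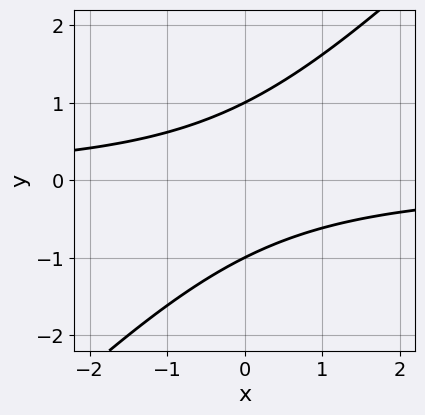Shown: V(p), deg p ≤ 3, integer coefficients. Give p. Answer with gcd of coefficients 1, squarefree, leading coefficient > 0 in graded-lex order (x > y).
x*y - y^2 + 1

First, deg p = 2.
Next, against the integer gridlines: among the integer gridlines, it crosses the y-axis at y ∈ {-1, 1}; it misses every integer gridline on the x-axis.
Finally, matching integer coefficients to the picture gives p.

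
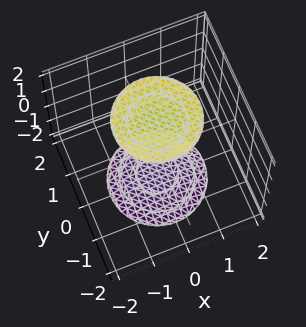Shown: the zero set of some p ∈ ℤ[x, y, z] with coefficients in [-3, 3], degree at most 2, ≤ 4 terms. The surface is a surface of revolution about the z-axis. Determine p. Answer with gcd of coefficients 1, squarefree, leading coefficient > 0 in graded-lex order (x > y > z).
The picture has 2 separate pieces.
deg p = 2.
Symmetries: rotational symmetry about the z-axis ⇒ p depends on x, y only through x² + y².
Checking where it meets the axes: no y-intercept at any integer in the box; a circular section at z = 2 has radius exactly 1; the surface avoids every integer x-axis point in the box.
These observations pin down the coefficients.

x^2 + y^2 - z^2 + 3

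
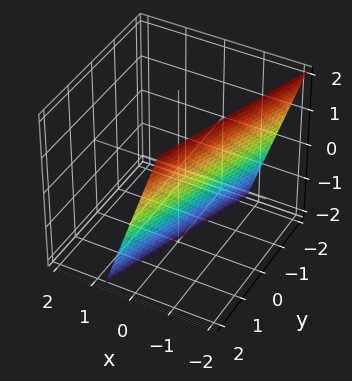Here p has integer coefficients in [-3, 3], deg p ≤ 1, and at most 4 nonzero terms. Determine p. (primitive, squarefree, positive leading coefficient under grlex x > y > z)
First, degree: the surface is flat (a plane), so deg p = 1.
Next, checking where it meets the axes: one y-axis crossing is at y = 2; one z-axis crossing is at z = -2.
Finally, solving for integer coefficients yields p as stated.

3*x - y + z + 2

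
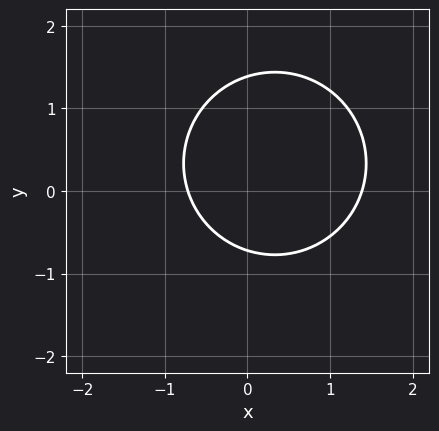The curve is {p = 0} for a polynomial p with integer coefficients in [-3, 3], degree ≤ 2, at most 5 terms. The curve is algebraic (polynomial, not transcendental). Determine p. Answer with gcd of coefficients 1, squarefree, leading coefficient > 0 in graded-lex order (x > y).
3*x^2 + 3*y^2 - 2*x - 2*y - 3

The degree is 2 — a generic line meets the curve in up to 2 points.
Solving for integer coefficients yields p as stated.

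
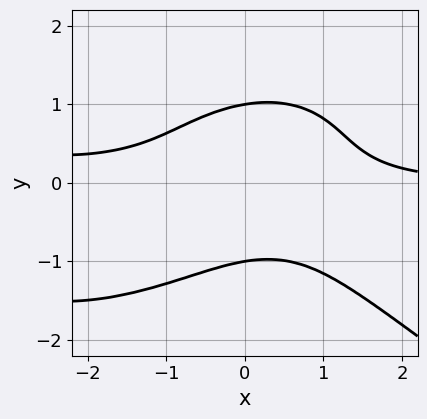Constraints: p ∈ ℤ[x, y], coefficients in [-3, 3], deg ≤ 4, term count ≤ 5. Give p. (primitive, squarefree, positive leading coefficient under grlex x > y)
First, degree: the shape is more complex than any degree-3 curve, so deg p = 4.
Next, reading off the gridlines: among the integer gridlines, it crosses the y-axis at y ∈ {-1, 1}; the curve avoids every integer x-axis point in the box.
Finally, together with the visible shape, these determine p as stated.

x^3*y + 3*y^4 + 3*x^2*y - 2*x*y - 3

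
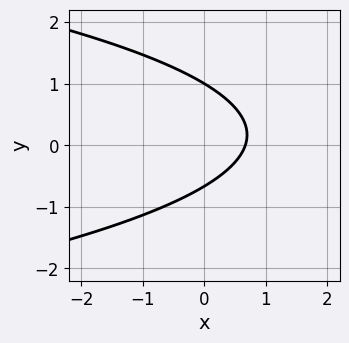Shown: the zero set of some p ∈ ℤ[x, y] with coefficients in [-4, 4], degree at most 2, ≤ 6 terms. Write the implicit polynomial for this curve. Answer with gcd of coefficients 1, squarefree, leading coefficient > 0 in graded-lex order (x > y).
3*y^2 + 3*x - y - 2

deg p = 2. A generic line meets the curve in up to 2 points.
Observable constraints: one y-axis crossing is at y = 1.
These observations pin down the coefficients.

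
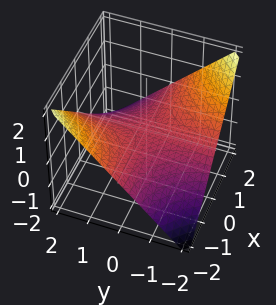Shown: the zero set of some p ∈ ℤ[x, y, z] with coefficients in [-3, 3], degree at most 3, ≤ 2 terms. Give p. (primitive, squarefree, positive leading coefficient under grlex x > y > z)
1. deg p = 2. A hyperbolic paraboloid; a quadric.
2. Against the integer gridlines: the visible y-axis segment lies entirely on the surface; it meets the z-axis at z = 0 (among the integer gridlines).
3. These observations pin down the coefficients. Check: (2, 0, 0) on the x-axis lies on the surface, and p(2, 0, 0) = 0. ✓

x*y + 2*z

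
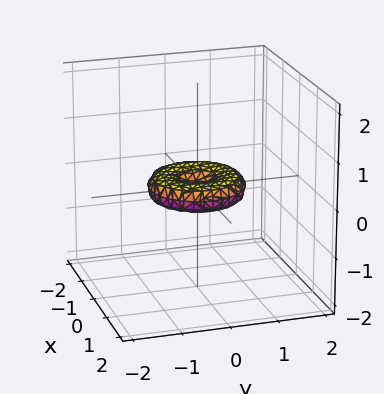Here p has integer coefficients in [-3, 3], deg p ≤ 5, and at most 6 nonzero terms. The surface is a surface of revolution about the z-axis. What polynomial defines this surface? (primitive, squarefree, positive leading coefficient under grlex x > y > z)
x^4 + 2*x^2*y^2 + y^4 - x^2 - y^2 + 3*z^2

1. deg p = 4.
2. Symmetries: rotational symmetry about the z-axis ⇒ p depends on x, y only through x² + y².
3. From the axis intercepts and sections: the y-axis gridline crossings are at y ∈ {-1, 0, 1}; the x-axis gridline crossings are at x ∈ {-1, 0, 1}.
4. Solving for integer coefficients yields p as stated.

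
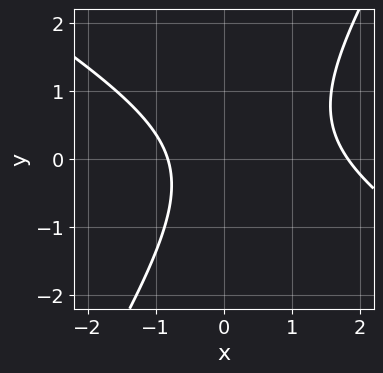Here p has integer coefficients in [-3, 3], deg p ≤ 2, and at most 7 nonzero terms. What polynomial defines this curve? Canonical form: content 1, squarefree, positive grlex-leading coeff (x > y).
(a) deg p = 2. A generic line meets the curve in up to 2 points.
(b) Reading off the gridlines: no y-intercept at any integer in the box.
(c) Solving for integer coefficients yields p as stated.

2*x^2 + 2*x*y - 2*y^2 - 2*x - 3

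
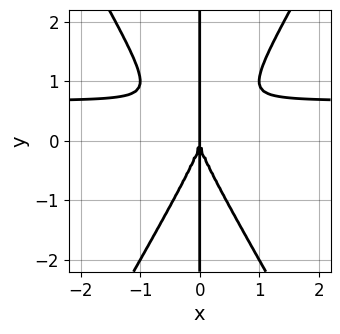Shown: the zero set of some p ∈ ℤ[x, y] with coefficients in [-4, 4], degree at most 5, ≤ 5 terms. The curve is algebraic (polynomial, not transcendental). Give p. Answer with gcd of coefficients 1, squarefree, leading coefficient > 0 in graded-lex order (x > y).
1. Degree: the shape is more complex than any degree-3 curve, so deg p = 4.
2. From the axis intercepts and sections: every point of the y-axis in the box is on the curve; one x-axis crossing is at x = 0.
3. Assembling these constraints gives the stated polynomial.

3*x^3*y - x*y^3 - 2*x^3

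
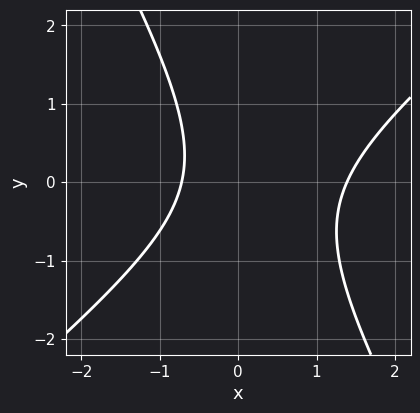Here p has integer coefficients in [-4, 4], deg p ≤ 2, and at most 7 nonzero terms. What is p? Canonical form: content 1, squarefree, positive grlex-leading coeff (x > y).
1. deg p = 2.
2. Observable constraints: no y-intercept at any integer in the box.
3. These observations pin down the coefficients.

3*x^2 - 2*x*y - 2*y^2 - 2*x - 3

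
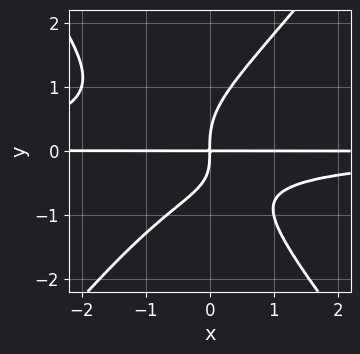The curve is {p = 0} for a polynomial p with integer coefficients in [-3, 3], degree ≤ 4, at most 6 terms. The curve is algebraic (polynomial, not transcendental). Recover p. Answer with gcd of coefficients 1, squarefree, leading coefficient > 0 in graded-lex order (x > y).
Degree: the shape is more complex than any degree-3 curve, so deg p = 4.
Observable constraints: every point of the x-axis in the box is on the curve.
Matching integer coefficients to the picture gives p.

3*x^2*y^2 - 2*y^4 + 2*x*y^2 + 3*x*y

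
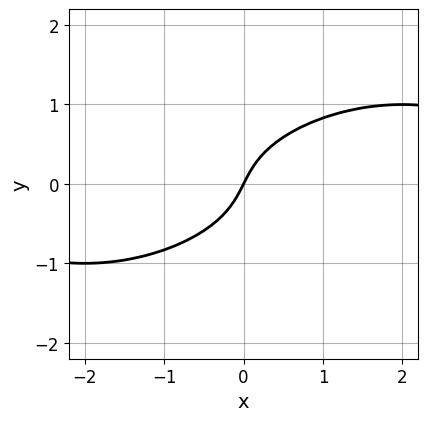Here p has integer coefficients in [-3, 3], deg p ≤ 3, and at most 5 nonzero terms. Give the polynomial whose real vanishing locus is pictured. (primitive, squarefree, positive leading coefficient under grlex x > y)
x^2*y - 2*x*y^2 + 3*y^3 - 2*x + y

1. Degree: no degree-2 curve has this shape, so deg p = 3.
2. From the visible intercepts: it meets the y-axis at y = 0 (among the integer gridlines); one x-axis crossing is at x = 0.
3. Assembling these constraints gives the stated polynomial.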